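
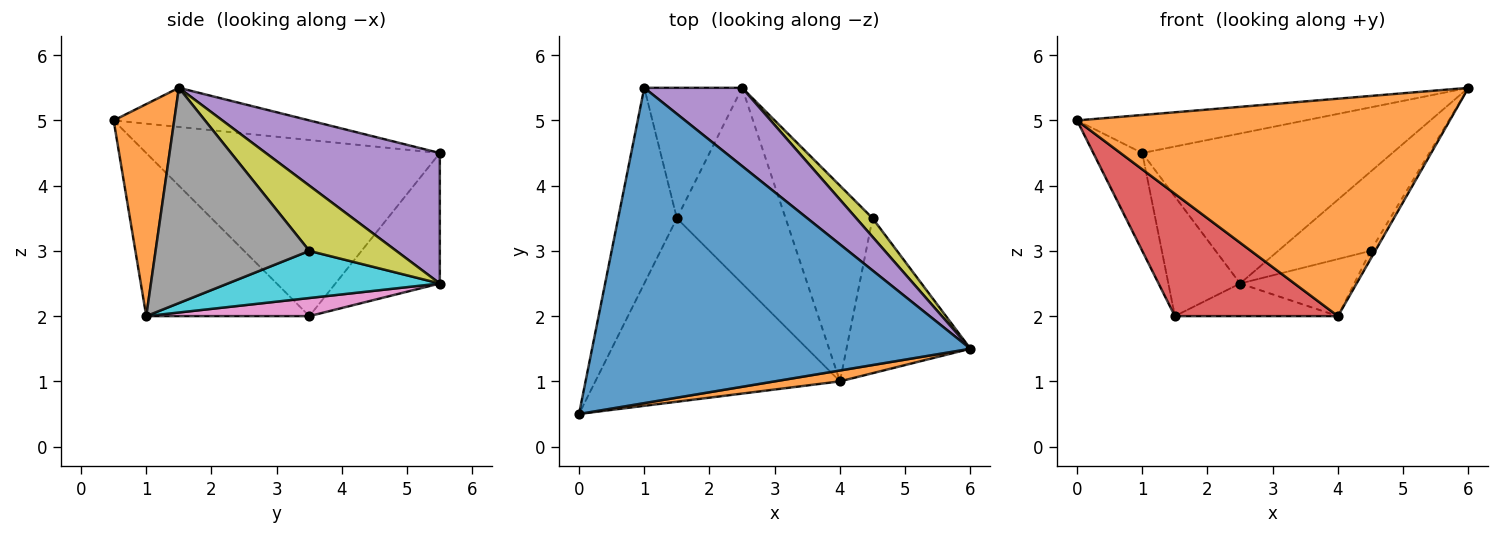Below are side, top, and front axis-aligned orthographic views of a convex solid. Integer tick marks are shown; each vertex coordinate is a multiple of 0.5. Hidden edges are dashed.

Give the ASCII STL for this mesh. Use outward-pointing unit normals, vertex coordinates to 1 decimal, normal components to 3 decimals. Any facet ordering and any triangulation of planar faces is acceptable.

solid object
 facet normal -0.102 0.119 0.988
  outer loop
   vertex 1.0 5.5 4.5
   vertex 0.0 0.5 5.0
   vertex 6.0 1.5 5.5
  endloop
 endfacet
 facet normal 0.160 -0.986 0.049
  outer loop
   vertex 4.0 1.0 2.0
   vertex 6.0 1.5 5.5
   vertex 0.0 0.5 5.0
  endloop
 endfacet
 facet normal -0.937 0.156 -0.312
  outer loop
   vertex 1.5 3.5 2.0
   vertex 0.0 0.5 5.0
   vertex 1.0 5.5 4.5
  endloop
 endfacet
 facet normal -0.485 -0.485 -0.728
  outer loop
   vertex 1.5 3.5 2.0
   vertex 4.0 1.0 2.0
   vertex 0.0 0.5 5.0
  endloop
 endfacet
 facet normal 0.525 0.755 0.394
  outer loop
   vertex 2.5 5.5 2.5
   vertex 1.0 5.5 4.5
   vertex 6.0 1.5 5.5
  endloop
 endfacet
 facet normal -0.701 0.482 -0.526
  outer loop
   vertex 2.5 5.5 2.5
   vertex 1.5 3.5 2.0
   vertex 1.0 5.5 4.5
  endloop
 endfacet
 facet normal 0.162 0.162 -0.973
  outer loop
   vertex 2.5 5.5 2.5
   vertex 4.0 1.0 2.0
   vertex 1.5 3.5 2.0
  endloop
 endfacet
 facet normal 0.866 0.026 -0.499
  outer loop
   vertex 4.5 3.5 3.0
   vertex 6.0 1.5 5.5
   vertex 4.0 1.0 2.0
  endloop
 endfacet
 facet normal 0.676 0.718 0.169
  outer loop
   vertex 4.5 3.5 3.0
   vertex 2.5 5.5 2.5
   vertex 6.0 1.5 5.5
  endloop
 endfacet
 facet normal 0.461 0.248 -0.852
  outer loop
   vertex 4.5 3.5 3.0
   vertex 4.0 1.0 2.0
   vertex 2.5 5.5 2.5
  endloop
 endfacet
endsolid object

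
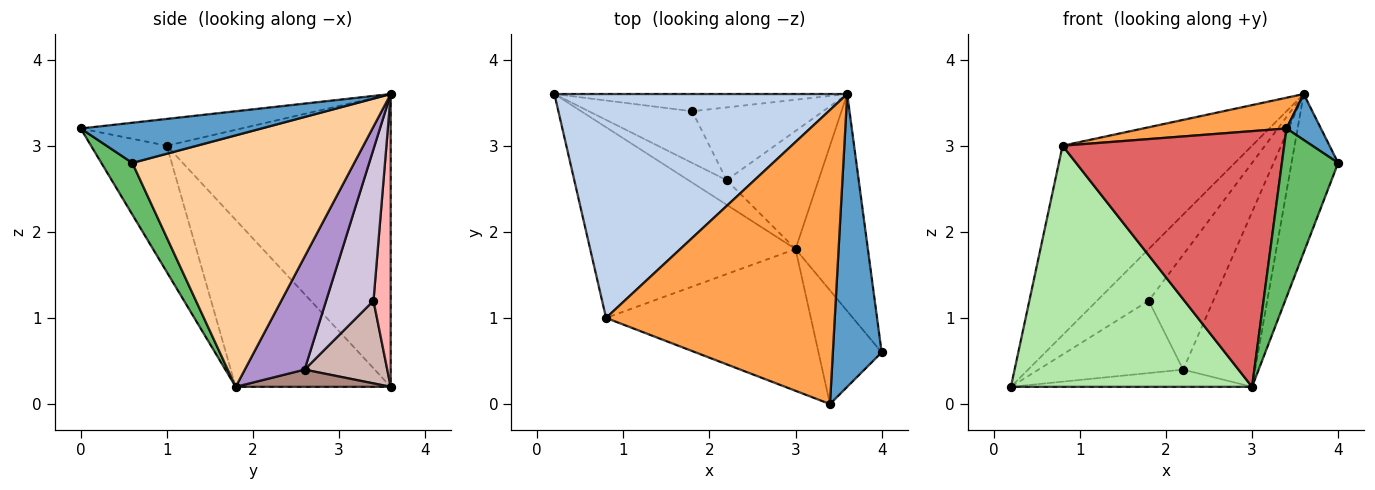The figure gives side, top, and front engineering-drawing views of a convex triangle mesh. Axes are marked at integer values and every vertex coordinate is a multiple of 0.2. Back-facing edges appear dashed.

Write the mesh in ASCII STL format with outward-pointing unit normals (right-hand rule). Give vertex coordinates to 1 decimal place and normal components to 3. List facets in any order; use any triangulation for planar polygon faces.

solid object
 facet normal 0.631 -0.120 0.766
  outer loop
   vertex 3.4 0.0 3.2
   vertex 4.0 0.6 2.8
   vertex 3.6 3.6 3.6
  endloop
 endfacet
 facet normal -0.607 0.513 0.607
  outer loop
   vertex 0.8 1.0 3.0
   vertex 3.6 3.6 3.6
   vertex 0.2 3.6 0.2
  endloop
 endfacet
 facet normal -0.116 -0.103 0.988
  outer loop
   vertex 0.8 1.0 3.0
   vertex 3.4 0.0 3.2
   vertex 3.6 3.6 3.6
  endloop
 endfacet
 facet normal 0.942 0.198 -0.271
  outer loop
   vertex 3.0 1.8 0.2
   vertex 3.6 3.6 3.6
   vertex 4.0 0.6 2.8
  endloop
 endfacet
 facet normal 0.416 -0.754 -0.508
  outer loop
   vertex 3.0 1.8 0.2
   vertex 4.0 0.6 2.8
   vertex 3.4 0.0 3.2
  endloop
 endfacet
 facet normal -0.450 -0.700 -0.554
  outer loop
   vertex 3.0 1.8 0.2
   vertex 0.8 1.0 3.0
   vertex 0.2 3.6 0.2
  endloop
 endfacet
 facet normal -0.287 -0.838 -0.465
  outer loop
   vertex 3.0 1.8 0.2
   vertex 3.4 0.0 3.2
   vertex 0.8 1.0 3.0
  endloop
 endfacet
 facet normal 0.302 0.905 -0.302
  outer loop
   vertex 1.8 3.4 1.2
   vertex 0.2 3.6 0.2
   vertex 3.6 3.6 3.6
  endloop
 endfacet
 facet normal 0.567 0.682 -0.461
  outer loop
   vertex 2.2 2.6 0.4
   vertex 3.6 3.6 3.6
   vertex 3.0 1.8 0.2
  endloop
 endfacet
 facet normal 0.527 0.718 -0.455
  outer loop
   vertex 2.2 2.6 0.4
   vertex 1.8 3.4 1.2
   vertex 3.6 3.6 3.6
  endloop
 endfacet
 facet normal 0.346 0.538 -0.769
  outer loop
   vertex 2.2 2.6 0.4
   vertex 3.0 1.8 0.2
   vertex 0.2 3.6 0.2
  endloop
 endfacet
 facet normal 0.422 0.738 -0.527
  outer loop
   vertex 2.2 2.6 0.4
   vertex 0.2 3.6 0.2
   vertex 1.8 3.4 1.2
  endloop
 endfacet
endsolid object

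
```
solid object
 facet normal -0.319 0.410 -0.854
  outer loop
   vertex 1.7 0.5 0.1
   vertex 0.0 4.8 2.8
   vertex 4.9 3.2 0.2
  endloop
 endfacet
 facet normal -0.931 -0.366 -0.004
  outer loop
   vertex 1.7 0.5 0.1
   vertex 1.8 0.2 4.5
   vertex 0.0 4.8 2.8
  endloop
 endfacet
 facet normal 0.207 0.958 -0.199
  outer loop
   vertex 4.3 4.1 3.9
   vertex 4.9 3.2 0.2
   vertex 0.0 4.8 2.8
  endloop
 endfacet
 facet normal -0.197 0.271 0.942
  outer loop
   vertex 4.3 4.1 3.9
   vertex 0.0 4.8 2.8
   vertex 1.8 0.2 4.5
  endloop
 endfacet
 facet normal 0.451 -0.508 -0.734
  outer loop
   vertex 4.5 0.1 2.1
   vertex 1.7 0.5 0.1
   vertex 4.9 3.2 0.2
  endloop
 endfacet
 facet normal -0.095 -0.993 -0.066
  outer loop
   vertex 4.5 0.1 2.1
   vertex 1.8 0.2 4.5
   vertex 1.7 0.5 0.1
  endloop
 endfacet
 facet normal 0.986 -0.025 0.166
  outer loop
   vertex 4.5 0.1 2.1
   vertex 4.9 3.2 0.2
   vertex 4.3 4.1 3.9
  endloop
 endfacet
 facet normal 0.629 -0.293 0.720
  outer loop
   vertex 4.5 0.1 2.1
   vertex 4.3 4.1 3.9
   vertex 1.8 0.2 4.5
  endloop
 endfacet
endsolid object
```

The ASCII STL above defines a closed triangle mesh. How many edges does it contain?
12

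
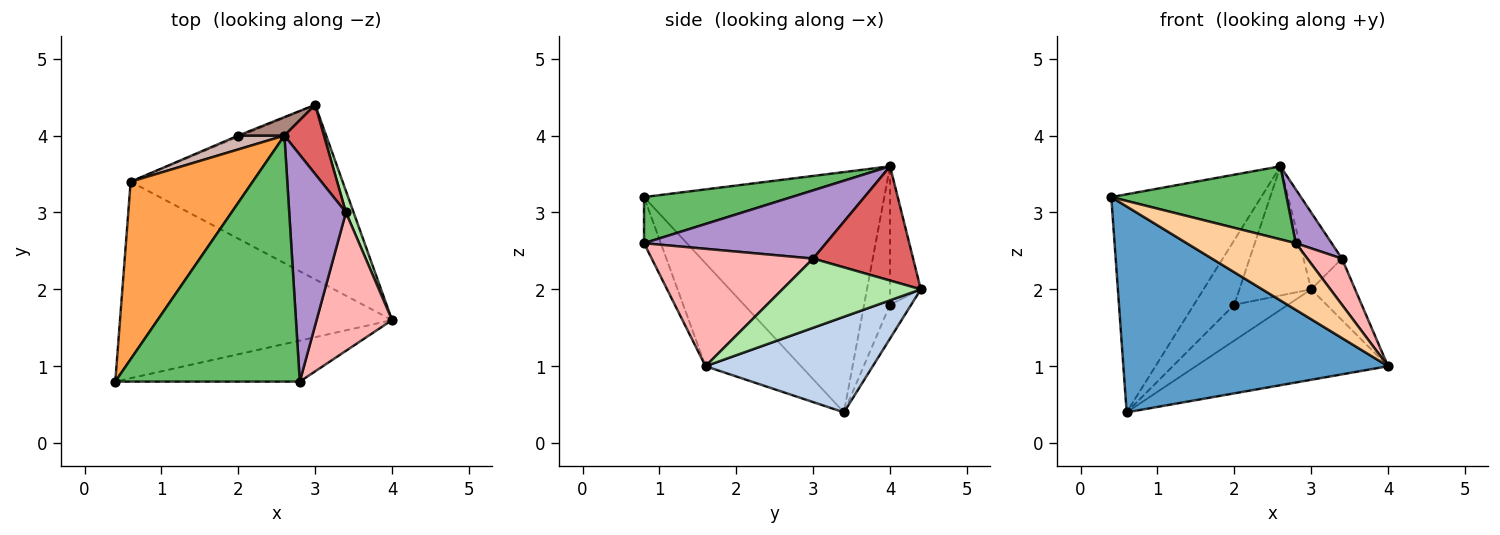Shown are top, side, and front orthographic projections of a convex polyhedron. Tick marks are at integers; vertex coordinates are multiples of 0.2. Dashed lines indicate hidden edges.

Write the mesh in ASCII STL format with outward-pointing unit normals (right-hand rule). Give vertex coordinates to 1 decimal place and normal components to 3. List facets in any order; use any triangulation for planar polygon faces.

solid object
 facet normal -0.253 -0.700 -0.668
  outer loop
   vertex 0.6 3.4 0.4
   vertex 4.0 1.6 1.0
   vertex 0.4 0.8 3.2
  endloop
 endfacet
 facet normal 0.372 0.427 -0.824
  outer loop
   vertex 0.6 3.4 0.4
   vertex 3.0 4.4 2.0
   vertex 4.0 1.6 1.0
  endloop
 endfacet
 facet normal -0.779 0.486 0.396
  outer loop
   vertex 2.6 4.0 3.6
   vertex 0.6 3.4 0.4
   vertex 0.4 0.8 3.2
  endloop
 endfacet
 facet normal -0.130 -0.844 -0.520
  outer loop
   vertex 2.8 0.8 2.6
   vertex 0.4 0.8 3.2
   vertex 4.0 1.6 1.0
  endloop
 endfacet
 facet normal 0.233 -0.277 0.932
  outer loop
   vertex 2.8 0.8 2.6
   vertex 2.6 4.0 3.6
   vertex 0.4 0.8 3.2
  endloop
 endfacet
 facet normal 0.948 0.301 0.105
  outer loop
   vertex 3.4 3.0 2.4
   vertex 4.0 1.6 1.0
   vertex 3.0 4.4 2.0
  endloop
 endfacet
 facet normal 0.888 0.342 0.307
  outer loop
   vertex 3.4 3.0 2.4
   vertex 3.0 4.4 2.0
   vertex 2.6 4.0 3.6
  endloop
 endfacet
 facet normal 0.828 -0.177 0.532
  outer loop
   vertex 3.4 3.0 2.4
   vertex 2.8 0.8 2.6
   vertex 4.0 1.6 1.0
  endloop
 endfacet
 facet normal 0.760 -0.150 0.632
  outer loop
   vertex 3.4 3.0 2.4
   vertex 2.6 4.0 3.6
   vertex 2.8 0.8 2.6
  endloop
 endfacet
 facet normal -0.365 0.930 -0.033
  outer loop
   vertex 2.0 4.0 1.8
   vertex 3.0 4.4 2.0
   vertex 0.6 3.4 0.4
  endloop
 endfacet
 facet normal -0.391 0.911 0.130
  outer loop
   vertex 2.0 4.0 1.8
   vertex 2.6 4.0 3.6
   vertex 3.0 4.4 2.0
  endloop
 endfacet
 facet normal -0.532 0.828 0.177
  outer loop
   vertex 2.0 4.0 1.8
   vertex 0.6 3.4 0.4
   vertex 2.6 4.0 3.6
  endloop
 endfacet
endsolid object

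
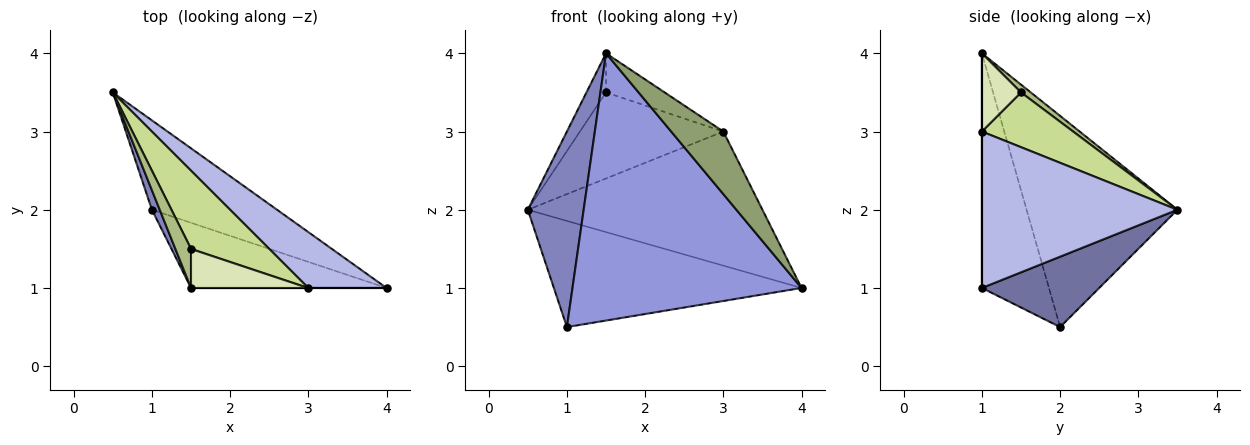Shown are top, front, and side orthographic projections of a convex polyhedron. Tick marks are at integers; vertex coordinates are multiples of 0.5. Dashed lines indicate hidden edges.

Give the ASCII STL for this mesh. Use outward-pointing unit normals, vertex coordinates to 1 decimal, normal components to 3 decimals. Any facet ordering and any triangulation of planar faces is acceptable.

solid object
 facet normal 0.341 0.719 -0.606
  outer loop
   vertex 1.0 2.0 0.5
   vertex 0.5 3.5 2.0
   vertex 4.0 1.0 1.0
  endloop
 endfacet
 facet normal -0.937 -0.347 0.035
  outer loop
   vertex 1.0 2.0 0.5
   vertex 1.5 1.0 4.0
   vertex 0.5 3.5 2.0
  endloop
 endfacet
 facet normal -0.274 -0.934 -0.228
  outer loop
   vertex 1.0 2.0 0.5
   vertex 4.0 1.0 1.0
   vertex 1.5 1.0 4.0
  endloop
 endfacet
 facet normal 0.610 0.732 0.305
  outer loop
   vertex 3.0 1.0 3.0
   vertex 4.0 1.0 1.0
   vertex 0.5 3.5 2.0
  endloop
 endfacet
 facet normal 0.000 -1.000 0.000
  outer loop
   vertex 3.0 1.0 3.0
   vertex 1.5 1.0 4.0
   vertex 4.0 1.0 1.0
  endloop
 endfacet
 facet normal 0.333 0.667 0.667
  outer loop
   vertex 1.5 1.5 3.5
   vertex 0.5 3.5 2.0
   vertex 1.5 1.0 4.0
  endloop
 endfacet
 facet normal 0.426 0.669 0.609
  outer loop
   vertex 1.5 1.5 3.5
   vertex 3.0 1.0 3.0
   vertex 0.5 3.5 2.0
  endloop
 endfacet
 facet normal 0.426 0.640 0.640
  outer loop
   vertex 1.5 1.5 3.5
   vertex 1.5 1.0 4.0
   vertex 3.0 1.0 3.0
  endloop
 endfacet
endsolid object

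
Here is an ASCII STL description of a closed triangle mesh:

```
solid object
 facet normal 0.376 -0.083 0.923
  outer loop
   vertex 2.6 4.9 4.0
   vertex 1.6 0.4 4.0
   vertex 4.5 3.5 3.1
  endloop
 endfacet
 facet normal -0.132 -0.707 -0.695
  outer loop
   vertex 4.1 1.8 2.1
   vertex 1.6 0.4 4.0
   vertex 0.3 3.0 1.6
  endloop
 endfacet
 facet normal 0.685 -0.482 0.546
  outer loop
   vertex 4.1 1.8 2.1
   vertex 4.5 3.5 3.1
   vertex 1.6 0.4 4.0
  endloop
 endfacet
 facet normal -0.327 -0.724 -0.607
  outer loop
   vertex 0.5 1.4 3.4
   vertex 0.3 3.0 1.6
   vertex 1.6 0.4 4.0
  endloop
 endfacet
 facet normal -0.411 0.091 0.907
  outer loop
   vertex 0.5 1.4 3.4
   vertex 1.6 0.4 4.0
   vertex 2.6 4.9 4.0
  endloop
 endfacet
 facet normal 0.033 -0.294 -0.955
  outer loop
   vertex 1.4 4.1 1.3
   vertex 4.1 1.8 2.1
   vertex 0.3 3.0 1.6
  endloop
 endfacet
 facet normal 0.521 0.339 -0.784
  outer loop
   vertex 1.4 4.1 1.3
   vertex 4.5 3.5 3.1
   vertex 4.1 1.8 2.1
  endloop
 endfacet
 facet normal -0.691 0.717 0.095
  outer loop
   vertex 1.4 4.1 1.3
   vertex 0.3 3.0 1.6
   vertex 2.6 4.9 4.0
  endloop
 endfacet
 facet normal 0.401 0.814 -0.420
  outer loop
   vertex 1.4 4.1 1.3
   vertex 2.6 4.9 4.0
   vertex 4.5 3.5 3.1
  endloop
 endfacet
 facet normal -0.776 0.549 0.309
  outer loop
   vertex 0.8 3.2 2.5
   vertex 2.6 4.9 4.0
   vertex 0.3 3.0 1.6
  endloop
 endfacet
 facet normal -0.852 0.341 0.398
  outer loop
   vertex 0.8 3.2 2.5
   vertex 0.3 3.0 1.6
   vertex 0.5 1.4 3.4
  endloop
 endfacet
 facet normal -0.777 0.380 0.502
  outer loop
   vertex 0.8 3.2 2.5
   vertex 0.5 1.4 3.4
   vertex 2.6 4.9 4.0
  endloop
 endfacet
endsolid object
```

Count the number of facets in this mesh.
12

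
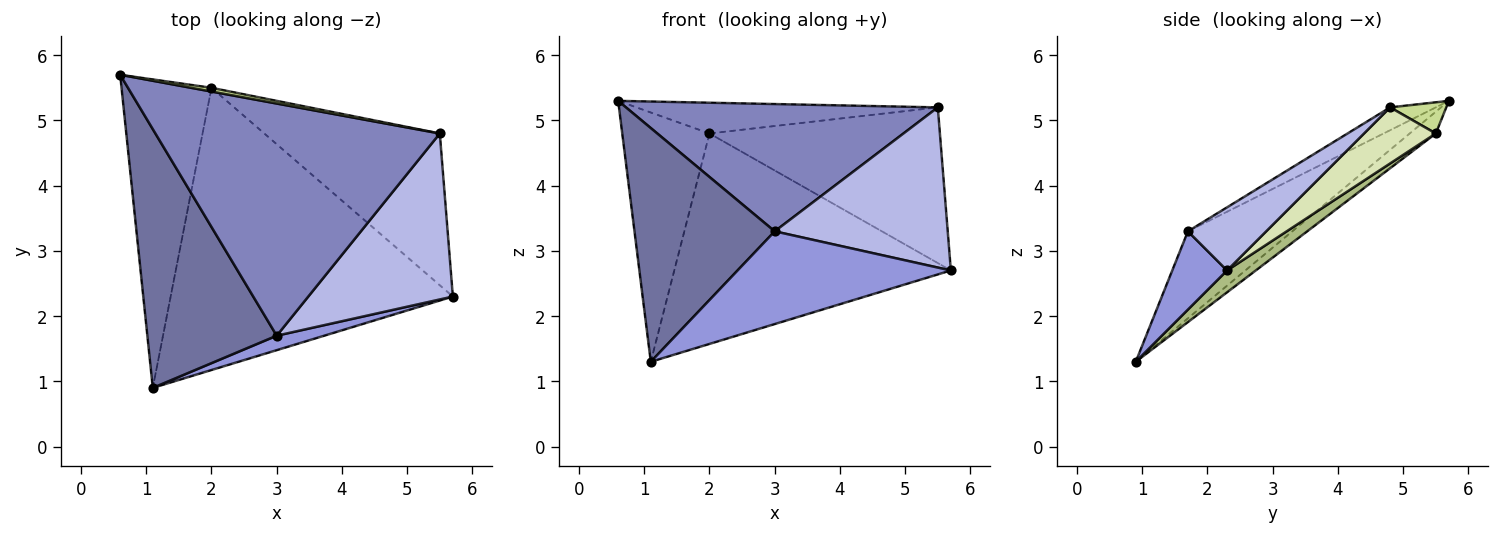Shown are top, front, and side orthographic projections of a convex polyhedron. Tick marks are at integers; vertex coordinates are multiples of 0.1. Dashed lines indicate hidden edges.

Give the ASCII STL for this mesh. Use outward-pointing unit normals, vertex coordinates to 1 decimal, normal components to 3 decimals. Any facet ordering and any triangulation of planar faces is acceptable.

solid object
 facet normal -0.446 -0.600 0.664
  outer loop
   vertex 3.0 1.7 3.3
   vertex 0.6 5.7 5.3
   vertex 1.1 0.9 1.3
  endloop
 endfacet
 facet normal -0.070 -0.479 0.875
  outer loop
   vertex 3.0 1.7 3.3
   vertex 5.5 4.8 5.2
   vertex 0.6 5.7 5.3
  endloop
 endfacet
 facet normal 0.246 -0.958 0.149
  outer loop
   vertex 3.0 1.7 3.3
   vertex 1.1 0.9 1.3
   vertex 5.7 2.3 2.7
  endloop
 endfacet
 facet normal 0.300 -0.662 0.686
  outer loop
   vertex 3.0 1.7 3.3
   vertex 5.7 2.3 2.7
   vertex 5.5 4.8 5.2
  endloop
 endfacet
 facet normal -0.185 0.618 -0.764
  outer loop
   vertex 2.0 5.5 4.8
   vertex 1.1 0.9 1.3
   vertex 0.6 5.7 5.3
  endloop
 endfacet
 facet normal 0.062 0.597 -0.800
  outer loop
   vertex 2.0 5.5 4.8
   vertex 5.7 2.3 2.7
   vertex 1.1 0.9 1.3
  endloop
 endfacet
 facet normal 0.182 0.976 0.118
  outer loop
   vertex 2.0 5.5 4.8
   vertex 0.6 5.7 5.3
   vertex 5.5 4.8 5.2
  endloop
 endfacet
 facet normal 0.218 0.699 -0.681
  outer loop
   vertex 2.0 5.5 4.8
   vertex 5.5 4.8 5.2
   vertex 5.7 2.3 2.7
  endloop
 endfacet
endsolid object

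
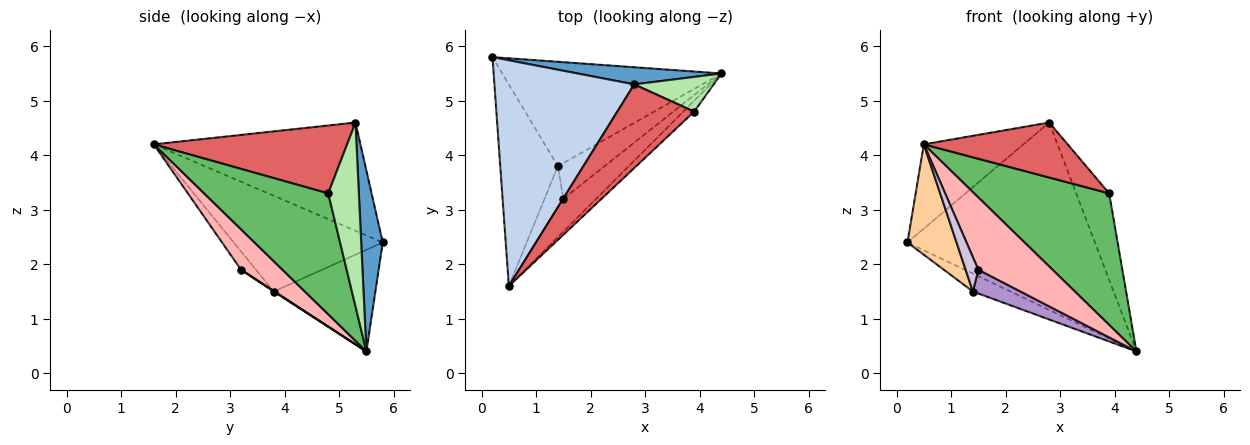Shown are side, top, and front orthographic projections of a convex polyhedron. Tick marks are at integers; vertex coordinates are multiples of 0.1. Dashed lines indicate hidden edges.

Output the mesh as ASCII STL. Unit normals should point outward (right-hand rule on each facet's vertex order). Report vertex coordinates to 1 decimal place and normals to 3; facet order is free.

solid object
 facet normal 0.114 0.989 0.090
  outer loop
   vertex 2.8 5.3 4.6
   vertex 4.4 5.5 0.4
   vertex 0.2 5.8 2.4
  endloop
 endfacet
 facet normal -0.587 0.283 0.758
  outer loop
   vertex 2.8 5.3 4.6
   vertex 0.2 5.8 2.4
   vertex 0.5 1.6 4.2
  endloop
 endfacet
 facet normal -0.416 0.154 -0.896
  outer loop
   vertex 1.4 3.8 1.5
   vertex 0.2 5.8 2.4
   vertex 4.4 5.5 0.4
  endloop
 endfacet
 facet normal -0.825 -0.272 -0.496
  outer loop
   vertex 1.4 3.8 1.5
   vertex 0.5 1.6 4.2
   vertex 0.2 5.8 2.4
  endloop
 endfacet
 facet normal 0.675 -0.735 -0.061
  outer loop
   vertex 3.9 4.8 3.3
   vertex 0.5 1.6 4.2
   vertex 4.4 5.5 0.4
  endloop
 endfacet
 facet normal 0.653 0.703 0.282
  outer loop
   vertex 3.9 4.8 3.3
   vertex 4.4 5.5 0.4
   vertex 2.8 5.3 4.6
  endloop
 endfacet
 facet normal 0.594 -0.442 0.672
  outer loop
   vertex 3.9 4.8 3.3
   vertex 2.8 5.3 4.6
   vertex 0.5 1.6 4.2
  endloop
 endfacet
 facet normal 0.454 -0.812 -0.367
  outer loop
   vertex 1.5 3.2 1.9
   vertex 4.4 5.5 0.4
   vertex 0.5 1.6 4.2
  endloop
 endfacet
 facet normal 0.008 -0.554 -0.833
  outer loop
   vertex 1.5 3.2 1.9
   vertex 1.4 3.8 1.5
   vertex 4.4 5.5 0.4
  endloop
 endfacet
 facet normal -0.600 -0.511 -0.616
  outer loop
   vertex 1.5 3.2 1.9
   vertex 0.5 1.6 4.2
   vertex 1.4 3.8 1.5
  endloop
 endfacet
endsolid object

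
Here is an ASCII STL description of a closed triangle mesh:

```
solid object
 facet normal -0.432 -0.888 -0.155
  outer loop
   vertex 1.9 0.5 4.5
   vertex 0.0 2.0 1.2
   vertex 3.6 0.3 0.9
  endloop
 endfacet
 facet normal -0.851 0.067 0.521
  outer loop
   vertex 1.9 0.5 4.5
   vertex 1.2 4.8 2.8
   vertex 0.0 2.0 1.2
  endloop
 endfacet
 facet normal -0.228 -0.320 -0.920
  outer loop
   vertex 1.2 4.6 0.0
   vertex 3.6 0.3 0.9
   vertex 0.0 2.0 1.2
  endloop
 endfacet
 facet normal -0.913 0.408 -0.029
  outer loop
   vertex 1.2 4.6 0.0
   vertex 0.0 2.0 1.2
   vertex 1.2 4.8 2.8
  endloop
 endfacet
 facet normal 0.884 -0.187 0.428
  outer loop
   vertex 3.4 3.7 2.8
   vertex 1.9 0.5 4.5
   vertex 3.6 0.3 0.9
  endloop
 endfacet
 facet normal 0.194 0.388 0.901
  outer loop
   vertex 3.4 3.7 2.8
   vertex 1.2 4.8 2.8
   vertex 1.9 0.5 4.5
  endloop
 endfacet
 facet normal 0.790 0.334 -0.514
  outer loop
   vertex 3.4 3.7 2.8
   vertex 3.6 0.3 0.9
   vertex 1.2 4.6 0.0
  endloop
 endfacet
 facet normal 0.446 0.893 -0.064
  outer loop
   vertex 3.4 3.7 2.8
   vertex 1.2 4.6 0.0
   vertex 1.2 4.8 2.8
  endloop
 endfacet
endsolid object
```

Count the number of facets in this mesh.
8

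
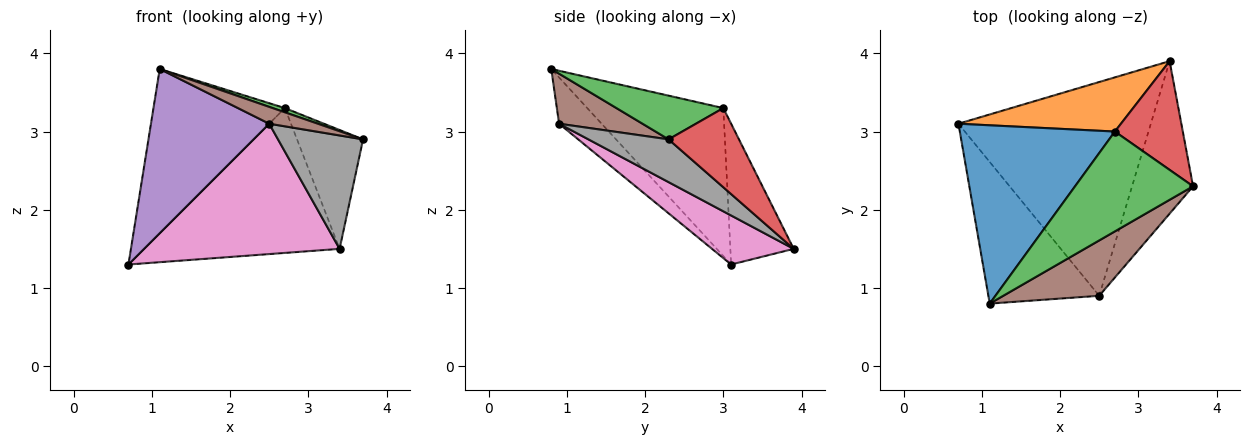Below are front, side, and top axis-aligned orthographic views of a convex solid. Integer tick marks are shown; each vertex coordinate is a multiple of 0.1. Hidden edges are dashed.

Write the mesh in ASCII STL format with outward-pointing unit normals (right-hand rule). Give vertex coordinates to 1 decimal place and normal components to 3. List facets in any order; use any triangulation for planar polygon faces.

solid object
 facet normal -0.574 0.555 0.602
  outer loop
   vertex 2.7 3.0 3.3
   vertex 0.7 3.1 1.3
   vertex 1.1 0.8 3.8
  endloop
 endfacet
 facet normal -0.290 0.896 0.335
  outer loop
   vertex 2.7 3.0 3.3
   vertex 3.4 3.9 1.5
   vertex 0.7 3.1 1.3
  endloop
 endfacet
 facet normal 0.347 -0.040 0.937
  outer loop
   vertex 2.7 3.0 3.3
   vertex 1.1 0.8 3.8
   vertex 3.7 2.3 2.9
  endloop
 endfacet
 facet normal 0.618 0.580 0.530
  outer loop
   vertex 2.7 3.0 3.3
   vertex 3.7 2.3 2.9
   vertex 3.4 3.9 1.5
  endloop
 endfacet
 facet normal -0.263 -0.731 -0.630
  outer loop
   vertex 2.5 0.9 3.1
   vertex 1.1 0.8 3.8
   vertex 0.7 3.1 1.3
  endloop
 endfacet
 facet normal 0.447 -0.261 0.856
  outer loop
   vertex 2.5 0.9 3.1
   vertex 3.7 2.3 2.9
   vertex 1.1 0.8 3.8
  endloop
 endfacet
 facet normal 0.213 -0.509 -0.834
  outer loop
   vertex 2.5 0.9 3.1
   vertex 0.7 3.1 1.3
   vertex 3.4 3.9 1.5
  endloop
 endfacet
 facet normal 0.490 -0.520 -0.699
  outer loop
   vertex 2.5 0.9 3.1
   vertex 3.4 3.9 1.5
   vertex 3.7 2.3 2.9
  endloop
 endfacet
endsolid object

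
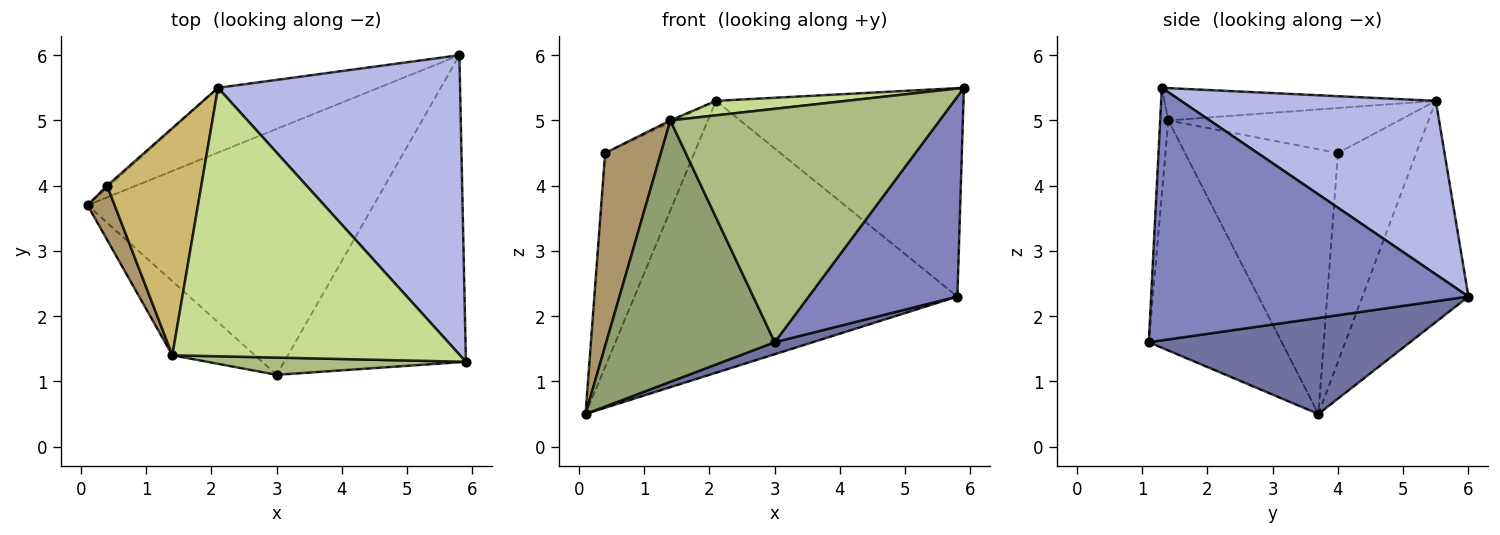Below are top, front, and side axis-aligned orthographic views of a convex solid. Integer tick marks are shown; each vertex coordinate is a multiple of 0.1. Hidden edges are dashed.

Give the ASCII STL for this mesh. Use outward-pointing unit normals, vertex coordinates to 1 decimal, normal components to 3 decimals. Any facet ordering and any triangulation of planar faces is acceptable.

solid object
 facet normal 0.318 -0.046 -0.947
  outer loop
   vertex 3.0 1.1 1.6
   vertex 0.1 3.7 0.5
   vertex 5.8 6.0 2.3
  endloop
 endfacet
 facet normal 0.759 -0.356 -0.546
  outer loop
   vertex 3.0 1.1 1.6
   vertex 5.8 6.0 2.3
   vertex 5.9 1.3 5.5
  endloop
 endfacet
 facet normal -0.304 0.927 -0.221
  outer loop
   vertex 2.1 5.5 5.3
   vertex 5.8 6.0 2.3
   vertex 0.1 3.7 0.5
  endloop
 endfacet
 facet normal 0.507 0.492 0.707
  outer loop
   vertex 2.1 5.5 5.3
   vertex 5.9 1.3 5.5
   vertex 5.8 6.0 2.3
  endloop
 endfacet
 facet normal -0.605 -0.766 -0.217
  outer loop
   vertex 1.4 1.4 5.0
   vertex 0.1 3.7 0.5
   vertex 3.0 1.1 1.6
  endloop
 endfacet
 facet normal -0.030 -0.997 0.074
  outer loop
   vertex 1.4 1.4 5.0
   vertex 3.0 1.1 1.6
   vertex 5.9 1.3 5.5
  endloop
 endfacet
 facet normal -0.111 -0.054 0.992
  outer loop
   vertex 1.4 1.4 5.0
   vertex 5.9 1.3 5.5
   vertex 2.1 5.5 5.3
  endloop
 endfacet
 facet normal -0.660 0.751 -0.007
  outer loop
   vertex 0.4 4.0 4.5
   vertex 2.1 5.5 5.3
   vertex 0.1 3.7 0.5
  endloop
 endfacet
 facet normal -0.935 -0.341 0.096
  outer loop
   vertex 0.4 4.0 4.5
   vertex 0.1 3.7 0.5
   vertex 1.4 1.4 5.0
  endloop
 endfacet
 facet normal -0.431 0.008 0.902
  outer loop
   vertex 0.4 4.0 4.5
   vertex 1.4 1.4 5.0
   vertex 2.1 5.5 5.3
  endloop
 endfacet
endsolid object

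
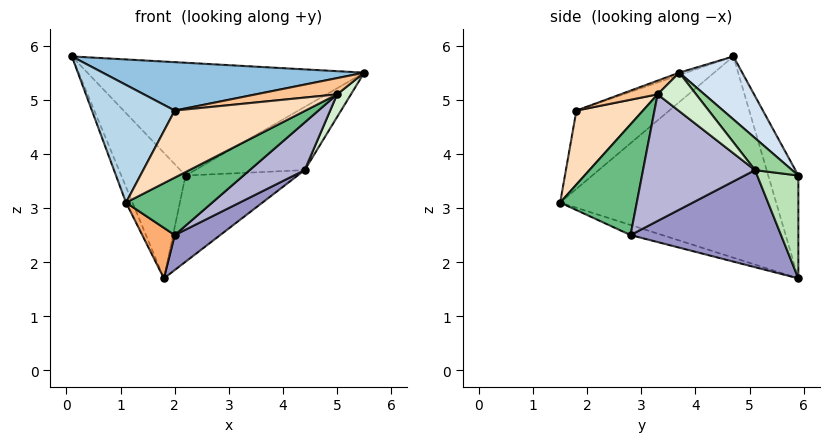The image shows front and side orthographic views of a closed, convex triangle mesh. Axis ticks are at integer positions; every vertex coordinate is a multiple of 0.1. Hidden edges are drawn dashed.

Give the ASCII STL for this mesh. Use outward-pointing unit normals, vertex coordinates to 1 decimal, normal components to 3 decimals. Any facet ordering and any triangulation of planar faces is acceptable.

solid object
 facet normal -0.926 0.028 -0.376
  outer loop
   vertex 1.8 5.9 1.7
   vertex 1.1 1.5 3.1
   vertex 0.1 4.7 5.8
  endloop
 endfacet
 facet normal -0.009 -0.331 0.944
  outer loop
   vertex 2.0 1.8 4.8
   vertex 5.5 3.7 5.5
   vertex 0.1 4.7 5.8
  endloop
 endfacet
 facet normal -0.664 -0.592 0.456
  outer loop
   vertex 2.0 1.8 4.8
   vertex 0.1 4.7 5.8
   vertex 1.1 1.5 3.1
  endloop
 endfacet
 facet normal 0.178 0.782 0.597
  outer loop
   vertex 2.2 5.9 3.6
   vertex 0.1 4.7 5.8
   vertex 5.5 3.7 5.5
  endloop
 endfacet
 facet normal -0.422 0.902 0.089
  outer loop
   vertex 2.2 5.9 3.6
   vertex 1.8 5.9 1.7
   vertex 0.1 4.7 5.8
  endloop
 endfacet
 facet normal -0.251 -0.257 -0.933
  outer loop
   vertex 2.0 2.8 2.5
   vertex 1.1 1.5 3.1
   vertex 1.8 5.9 1.7
  endloop
 endfacet
 facet normal 0.387 -0.847 0.363
  outer loop
   vertex 5.0 3.3 5.1
   vertex 5.5 3.7 5.5
   vertex 2.0 1.8 4.8
  endloop
 endfacet
 facet normal 0.452 -0.888 -0.083
  outer loop
   vertex 5.0 3.3 5.1
   vertex 2.0 1.8 4.8
   vertex 1.1 1.5 3.1
  endloop
 endfacet
 facet normal 0.564 -0.634 -0.529
  outer loop
   vertex 5.0 3.3 5.1
   vertex 1.1 1.5 3.1
   vertex 2.0 2.8 2.5
  endloop
 endfacet
 facet normal 0.281 0.833 0.476
  outer loop
   vertex 4.4 5.1 3.7
   vertex 2.2 5.9 3.6
   vertex 5.5 3.7 5.5
  endloop
 endfacet
 facet normal 0.344 0.936 -0.072
  outer loop
   vertex 4.4 5.1 3.7
   vertex 1.8 5.9 1.7
   vertex 2.2 5.9 3.6
  endloop
 endfacet
 facet normal 0.721 -0.259 -0.642
  outer loop
   vertex 4.4 5.1 3.7
   vertex 5.5 3.7 5.5
   vertex 5.0 3.3 5.1
  endloop
 endfacet
 facet normal 0.567 -0.171 -0.806
  outer loop
   vertex 4.4 5.1 3.7
   vertex 2.0 2.8 2.5
   vertex 1.8 5.9 1.7
  endloop
 endfacet
 facet normal 0.650 -0.319 -0.689
  outer loop
   vertex 4.4 5.1 3.7
   vertex 5.0 3.3 5.1
   vertex 2.0 2.8 2.5
  endloop
 endfacet
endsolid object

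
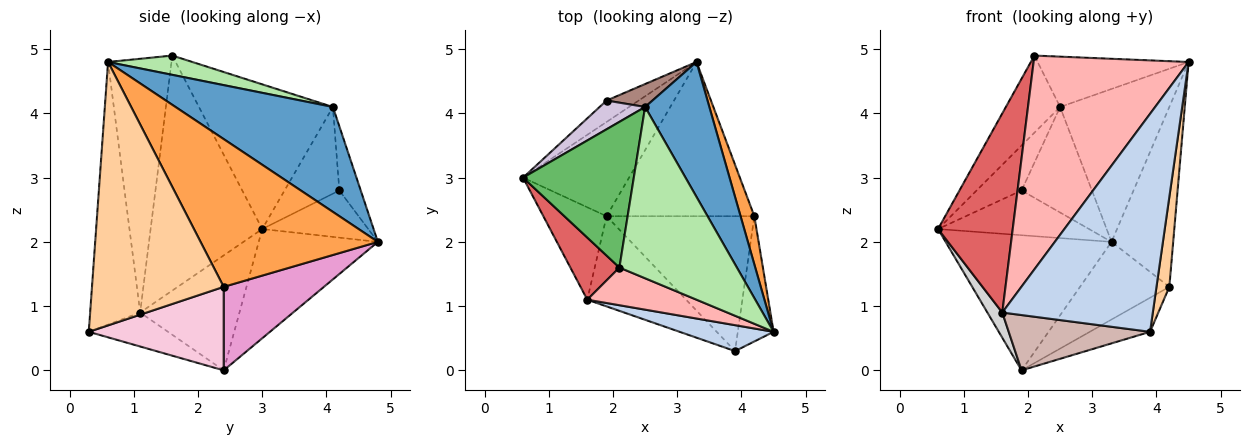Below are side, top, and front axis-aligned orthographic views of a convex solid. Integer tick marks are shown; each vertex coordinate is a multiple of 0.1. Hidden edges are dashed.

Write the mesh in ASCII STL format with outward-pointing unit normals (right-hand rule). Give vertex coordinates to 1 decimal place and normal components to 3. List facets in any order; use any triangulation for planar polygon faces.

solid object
 facet normal 0.734 0.509 0.449
  outer loop
   vertex 2.5 4.1 4.1
   vertex 4.5 0.6 4.8
   vertex 3.3 4.8 2.0
  endloop
 endfacet
 facet normal -0.313 -0.943 0.112
  outer loop
   vertex 1.6 1.1 0.9
   vertex 3.9 0.3 0.6
   vertex 4.5 0.6 4.8
  endloop
 endfacet
 facet normal 0.941 0.327 0.088
  outer loop
   vertex 4.2 2.4 1.3
   vertex 3.3 4.8 2.0
   vertex 4.5 0.6 4.8
  endloop
 endfacet
 facet normal 0.986 -0.096 -0.134
  outer loop
   vertex 4.2 2.4 1.3
   vertex 4.5 0.6 4.8
   vertex 3.9 0.3 0.6
  endloop
 endfacet
 facet normal -0.756 0.306 0.579
  outer loop
   vertex 2.1 1.6 4.9
   vertex 2.5 4.1 4.1
   vertex 0.6 3.0 2.2
  endloop
 endfacet
 facet normal 0.155 0.278 0.948
  outer loop
   vertex 2.1 1.6 4.9
   vertex 4.5 0.6 4.8
   vertex 2.5 4.1 4.1
  endloop
 endfacet
 facet normal -0.819 -0.548 0.171
  outer loop
   vertex 2.1 1.6 4.9
   vertex 0.6 3.0 2.2
   vertex 1.6 1.1 0.9
  endloop
 endfacet
 facet normal -0.374 -0.913 0.161
  outer loop
   vertex 2.1 1.6 4.9
   vertex 1.6 1.1 0.9
   vertex 4.5 0.6 4.8
  endloop
 endfacet
 facet normal -0.535 0.762 -0.365
  outer loop
   vertex 1.9 4.2 2.8
   vertex 3.3 4.8 2.0
   vertex 0.6 3.0 2.2
  endloop
 endfacet
 facet normal -0.716 0.588 0.376
  outer loop
   vertex 1.9 4.2 2.8
   vertex 0.6 3.0 2.2
   vertex 2.5 4.1 4.1
  endloop
 endfacet
 facet normal -0.285 0.937 0.204
  outer loop
   vertex 1.9 4.2 2.8
   vertex 2.5 4.1 4.1
   vertex 3.3 4.8 2.0
  endloop
 endfacet
 facet normal -0.281 -0.502 -0.818
  outer loop
   vertex 1.9 2.4 0.0
   vertex 3.9 0.3 0.6
   vertex 1.6 1.1 0.9
  endloop
 endfacet
 facet normal 0.451 0.402 -0.797
  outer loop
   vertex 1.9 2.4 0.0
   vertex 3.3 4.8 2.0
   vertex 4.2 2.4 1.3
  endloop
 endfacet
 facet normal 0.481 0.215 -0.850
  outer loop
   vertex 1.9 2.4 0.0
   vertex 4.2 2.4 1.3
   vertex 3.9 0.3 0.6
  endloop
 endfacet
 facet normal -0.508 0.707 -0.493
  outer loop
   vertex 1.9 2.4 0.0
   vertex 0.6 3.0 2.2
   vertex 3.3 4.8 2.0
  endloop
 endfacet
 facet normal -0.869 -0.130 -0.478
  outer loop
   vertex 1.9 2.4 0.0
   vertex 1.6 1.1 0.9
   vertex 0.6 3.0 2.2
  endloop
 endfacet
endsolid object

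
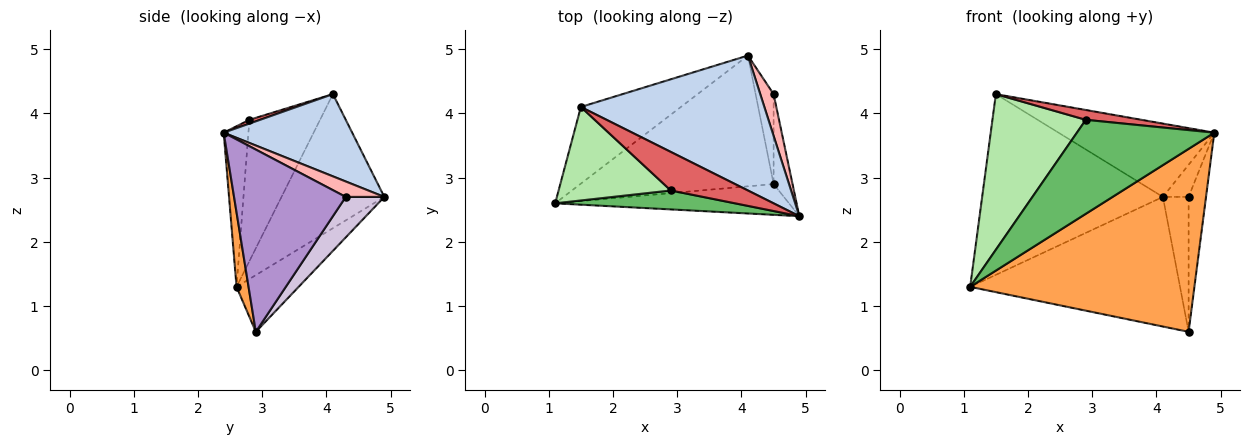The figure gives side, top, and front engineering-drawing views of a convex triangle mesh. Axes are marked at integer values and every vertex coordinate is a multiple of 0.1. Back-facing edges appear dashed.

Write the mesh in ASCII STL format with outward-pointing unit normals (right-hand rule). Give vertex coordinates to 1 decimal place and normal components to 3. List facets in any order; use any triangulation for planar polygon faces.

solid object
 facet normal -0.464 0.816 -0.346
  outer loop
   vertex 1.5 4.1 4.3
   vertex 4.1 4.9 2.7
   vertex 1.1 2.6 1.3
  endloop
 endfacet
 facet normal 0.366 0.444 0.818
  outer loop
   vertex 1.5 4.1 4.3
   vertex 4.9 2.4 3.7
   vertex 4.1 4.9 2.7
  endloop
 endfacet
 facet normal 0.053 -0.985 -0.166
  outer loop
   vertex 4.5 2.9 0.6
   vertex 4.9 2.4 3.7
   vertex 1.1 2.6 1.3
  endloop
 endfacet
 facet normal -0.204 0.689 -0.695
  outer loop
   vertex 4.5 2.9 0.6
   vertex 1.1 2.6 1.3
   vertex 4.1 4.9 2.7
  endloop
 endfacet
 facet normal -0.174 -0.965 0.194
  outer loop
   vertex 2.9 2.8 3.9
   vertex 1.1 2.6 1.3
   vertex 4.9 2.4 3.7
  endloop
 endfacet
 facet normal -0.544 -0.719 0.432
  outer loop
   vertex 2.9 2.8 3.9
   vertex 1.5 4.1 4.3
   vertex 1.1 2.6 1.3
  endloop
 endfacet
 facet normal 0.047 -0.247 0.968
  outer loop
   vertex 2.9 2.8 3.9
   vertex 4.9 2.4 3.7
   vertex 1.5 4.1 4.3
  endloop
 endfacet
 facet normal 0.675 0.450 0.585
  outer loop
   vertex 4.5 4.3 2.7
   vertex 4.1 4.9 2.7
   vertex 4.9 2.4 3.7
  endloop
 endfacet
 facet normal 0.983 0.153 -0.102
  outer loop
   vertex 4.5 4.3 2.7
   vertex 4.9 2.4 3.7
   vertex 4.5 2.9 0.6
  endloop
 endfacet
 facet normal 0.780 0.520 -0.347
  outer loop
   vertex 4.5 4.3 2.7
   vertex 4.5 2.9 0.6
   vertex 4.1 4.9 2.7
  endloop
 endfacet
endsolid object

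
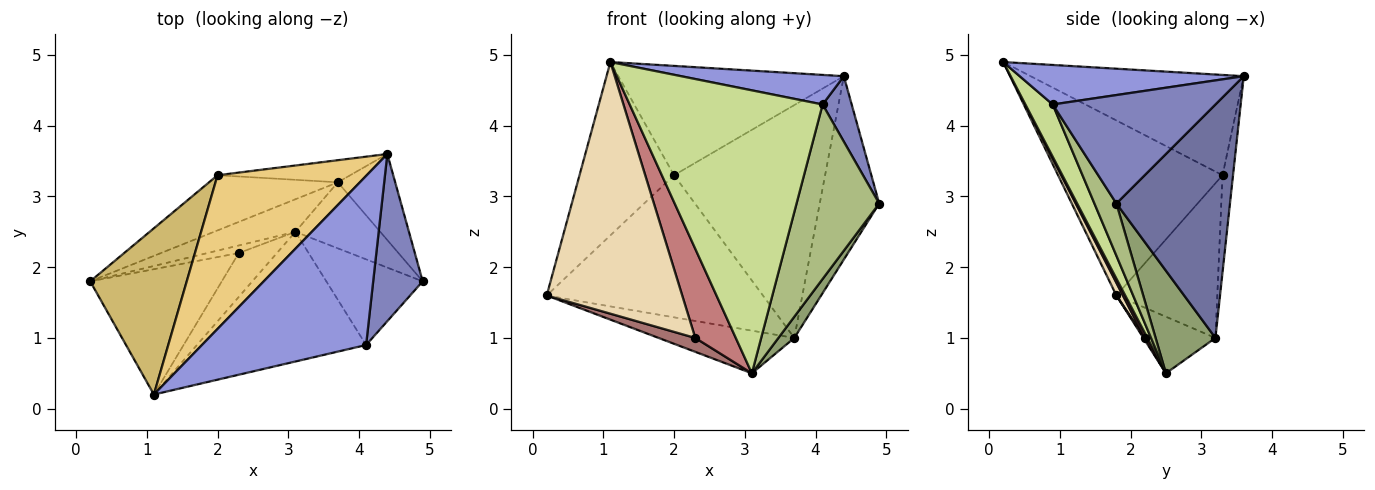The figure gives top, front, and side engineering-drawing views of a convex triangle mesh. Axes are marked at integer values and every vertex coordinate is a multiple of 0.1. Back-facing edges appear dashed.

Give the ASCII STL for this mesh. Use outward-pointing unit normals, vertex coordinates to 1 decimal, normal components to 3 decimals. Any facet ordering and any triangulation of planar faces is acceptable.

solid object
 facet normal 0.866 0.453 -0.213
  outer loop
   vertex 3.7 3.2 1.0
   vertex 4.4 3.6 4.7
   vertex 4.9 1.8 2.9
  endloop
 endfacet
 facet normal 0.898 -0.160 0.410
  outer loop
   vertex 4.1 0.9 4.3
   vertex 4.9 1.8 2.9
   vertex 4.4 3.6 4.7
  endloop
 endfacet
 facet normal 0.231 -0.168 0.958
  outer loop
   vertex 4.1 0.9 4.3
   vertex 4.4 3.6 4.7
   vertex 1.1 0.2 4.9
  endloop
 endfacet
 facet normal -0.389 0.732 -0.559
  outer loop
   vertex 3.1 2.5 0.5
   vertex 0.2 1.8 1.6
   vertex 3.7 3.2 1.0
  endloop
 endfacet
 facet normal 0.755 -0.201 -0.625
  outer loop
   vertex 3.1 2.5 0.5
   vertex 3.7 3.2 1.0
   vertex 4.9 1.8 2.9
  endloop
 endfacet
 facet normal 0.232 -0.873 -0.429
  outer loop
   vertex 3.1 2.5 0.5
   vertex 4.9 1.8 2.9
   vertex 4.1 0.9 4.3
  endloop
 endfacet
 facet normal 0.128 -0.902 -0.413
  outer loop
   vertex 3.1 2.5 0.5
   vertex 4.1 0.9 4.3
   vertex 1.1 0.2 4.9
  endloop
 endfacet
 facet normal -0.399 0.855 -0.332
  outer loop
   vertex 2.0 3.3 3.3
   vertex 3.7 3.2 1.0
   vertex 0.2 1.8 1.6
  endloop
 endfacet
 facet normal -0.069 0.993 -0.094
  outer loop
   vertex 2.0 3.3 3.3
   vertex 4.4 3.6 4.7
   vertex 3.7 3.2 1.0
  endloop
 endfacet
 facet normal -0.782 0.450 0.431
  outer loop
   vertex 2.0 3.3 3.3
   vertex 0.2 1.8 1.6
   vertex 1.1 0.2 4.9
  endloop
 endfacet
 facet normal -0.480 0.508 0.715
  outer loop
   vertex 2.0 3.3 3.3
   vertex 1.1 0.2 4.9
   vertex 4.4 3.6 4.7
  endloop
 endfacet
 facet normal 0.043 -0.894 -0.445
  outer loop
   vertex 2.3 2.2 1.0
   vertex 1.1 0.2 4.9
   vertex 0.2 1.8 1.6
  endloop
 endfacet
 facet normal 0.031 -0.878 -0.478
  outer loop
   vertex 2.3 2.2 1.0
   vertex 0.2 1.8 1.6
   vertex 3.1 2.5 0.5
  endloop
 endfacet
 facet normal 0.060 -0.896 -0.441
  outer loop
   vertex 2.3 2.2 1.0
   vertex 3.1 2.5 0.5
   vertex 1.1 0.2 4.9
  endloop
 endfacet
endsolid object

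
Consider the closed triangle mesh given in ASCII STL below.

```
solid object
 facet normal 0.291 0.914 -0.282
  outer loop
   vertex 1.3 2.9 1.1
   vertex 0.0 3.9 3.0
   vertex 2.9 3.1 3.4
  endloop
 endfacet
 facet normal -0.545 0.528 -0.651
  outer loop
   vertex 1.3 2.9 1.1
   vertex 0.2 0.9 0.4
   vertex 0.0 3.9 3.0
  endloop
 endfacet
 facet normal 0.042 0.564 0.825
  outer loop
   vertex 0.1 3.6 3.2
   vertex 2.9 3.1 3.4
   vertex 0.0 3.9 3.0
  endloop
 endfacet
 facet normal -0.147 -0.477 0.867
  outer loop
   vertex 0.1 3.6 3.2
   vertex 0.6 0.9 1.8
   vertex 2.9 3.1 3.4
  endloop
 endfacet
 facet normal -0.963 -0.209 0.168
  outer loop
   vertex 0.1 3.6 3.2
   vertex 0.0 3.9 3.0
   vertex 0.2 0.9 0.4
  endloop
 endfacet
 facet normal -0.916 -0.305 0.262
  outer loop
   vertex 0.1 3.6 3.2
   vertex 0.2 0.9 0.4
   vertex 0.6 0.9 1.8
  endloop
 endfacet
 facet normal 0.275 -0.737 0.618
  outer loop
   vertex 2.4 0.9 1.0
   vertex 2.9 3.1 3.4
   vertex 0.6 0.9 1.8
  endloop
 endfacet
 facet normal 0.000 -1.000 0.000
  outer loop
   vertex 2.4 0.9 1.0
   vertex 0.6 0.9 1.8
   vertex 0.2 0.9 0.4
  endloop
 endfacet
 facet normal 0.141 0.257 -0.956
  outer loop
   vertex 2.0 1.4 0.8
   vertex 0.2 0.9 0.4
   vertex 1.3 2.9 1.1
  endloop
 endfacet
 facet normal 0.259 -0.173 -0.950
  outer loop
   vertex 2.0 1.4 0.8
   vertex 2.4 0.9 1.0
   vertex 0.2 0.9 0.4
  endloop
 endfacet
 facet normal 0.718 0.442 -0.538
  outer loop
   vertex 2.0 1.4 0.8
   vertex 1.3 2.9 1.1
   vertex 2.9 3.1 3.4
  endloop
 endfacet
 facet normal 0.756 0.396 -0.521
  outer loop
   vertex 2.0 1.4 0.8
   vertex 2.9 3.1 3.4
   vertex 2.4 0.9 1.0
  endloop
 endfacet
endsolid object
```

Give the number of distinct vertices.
8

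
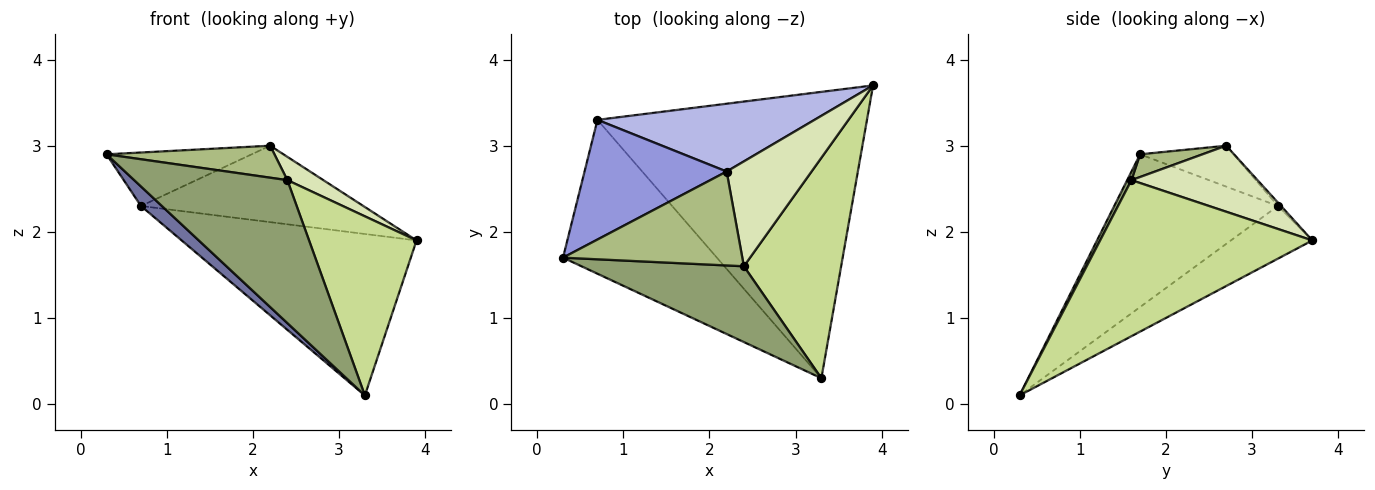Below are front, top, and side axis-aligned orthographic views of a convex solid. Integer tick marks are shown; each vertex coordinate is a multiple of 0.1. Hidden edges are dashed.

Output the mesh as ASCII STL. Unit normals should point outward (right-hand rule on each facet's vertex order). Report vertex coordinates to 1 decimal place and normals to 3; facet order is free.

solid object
 facet normal -0.702 -0.090 -0.707
  outer loop
   vertex 0.7 3.3 2.3
   vertex 3.3 0.3 0.1
   vertex 0.3 1.7 2.9
  endloop
 endfacet
 facet normal -0.168 0.484 -0.859
  outer loop
   vertex 0.7 3.3 2.3
   vertex 3.9 3.7 1.9
   vertex 3.3 0.3 0.1
  endloop
 endfacet
 facet normal -0.254 0.395 0.883
  outer loop
   vertex 0.7 3.3 2.3
   vertex 0.3 1.7 2.9
   vertex 2.2 2.7 3.0
  endloop
 endfacet
 facet normal -0.011 0.748 0.664
  outer loop
   vertex 0.7 3.3 2.3
   vertex 2.2 2.7 3.0
   vertex 3.9 3.7 1.9
  endloop
 endfacet
 facet normal 0.025 -0.883 0.468
  outer loop
   vertex 2.4 1.6 2.6
   vertex 0.3 1.7 2.9
   vertex 3.3 0.3 0.1
  endloop
 endfacet
 facet normal 0.119 -0.320 0.940
  outer loop
   vertex 2.4 1.6 2.6
   vertex 2.2 2.7 3.0
   vertex 0.3 1.7 2.9
  endloop
 endfacet
 facet normal 0.780 -0.395 0.486
  outer loop
   vertex 2.4 1.6 2.6
   vertex 3.3 0.3 0.1
   vertex 3.9 3.7 1.9
  endloop
 endfacet
 facet normal 0.605 -0.173 0.777
  outer loop
   vertex 2.4 1.6 2.6
   vertex 3.9 3.7 1.9
   vertex 2.2 2.7 3.0
  endloop
 endfacet
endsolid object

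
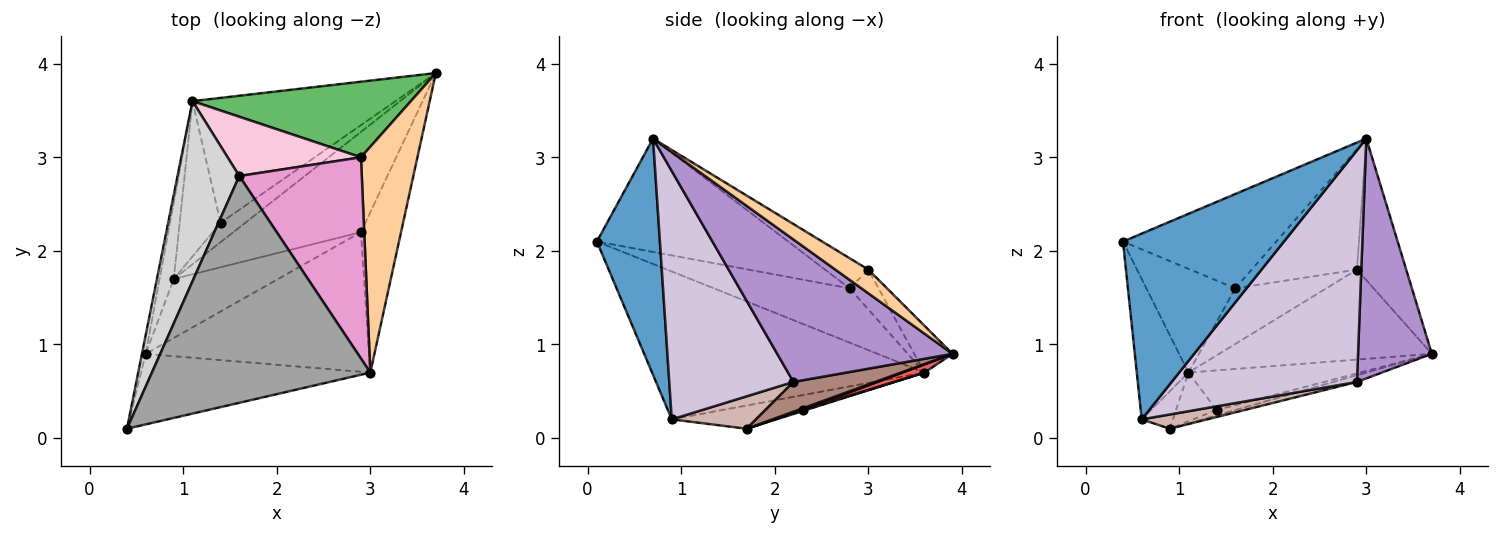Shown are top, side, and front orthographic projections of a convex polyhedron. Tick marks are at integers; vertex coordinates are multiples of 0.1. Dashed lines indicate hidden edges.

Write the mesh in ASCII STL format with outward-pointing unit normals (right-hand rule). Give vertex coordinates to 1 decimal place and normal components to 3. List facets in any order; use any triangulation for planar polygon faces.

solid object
 facet normal 0.344 -0.878 -0.333
  outer loop
   vertex 0.6 0.9 0.2
   vertex 3.0 0.7 3.2
   vertex 0.4 0.1 2.1
  endloop
 endfacet
 facet normal -0.982 0.186 -0.025
  outer loop
   vertex 0.6 0.9 0.2
   vertex 0.4 0.1 2.1
   vertex 1.1 3.6 0.7
  endloop
 endfacet
 facet normal -0.827 0.247 -0.506
  outer loop
   vertex 0.6 0.9 0.2
   vertex 1.1 3.6 0.7
   vertex 0.9 1.7 0.1
  endloop
 endfacet
 facet normal 0.335 0.500 0.798
  outer loop
   vertex 2.9 3.0 1.8
   vertex 3.0 0.7 3.2
   vertex 3.7 3.9 0.9
  endloop
 endfacet
 facet normal -0.137 0.759 0.637
  outer loop
   vertex 2.9 3.0 1.8
   vertex 3.7 3.9 0.9
   vertex 1.1 3.6 0.7
  endloop
 endfacet
 facet normal 0.066 0.265 -0.962
  outer loop
   vertex 1.4 2.3 0.3
   vertex 3.7 3.9 0.9
   vertex 0.9 1.7 0.1
  endloop
 endfacet
 facet normal 0.038 0.302 -0.953
  outer loop
   vertex 1.4 2.3 0.3
   vertex 1.1 3.6 0.7
   vertex 3.7 3.9 0.9
  endloop
 endfacet
 facet normal 0.023 0.299 -0.954
  outer loop
   vertex 1.4 2.3 0.3
   vertex 0.9 1.7 0.1
   vertex 1.1 3.6 0.7
  endloop
 endfacet
 facet normal 0.892 -0.376 -0.251
  outer loop
   vertex 2.9 2.2 0.6
   vertex 3.7 3.9 0.9
   vertex 3.0 0.7 3.2
  endloop
 endfacet
 facet normal 0.498 -0.743 -0.448
  outer loop
   vertex 2.9 2.2 0.6
   vertex 3.0 0.7 3.2
   vertex 0.6 0.9 0.2
  endloop
 endfacet
 facet normal 0.227 0.065 -0.972
  outer loop
   vertex 2.9 2.2 0.6
   vertex 0.9 1.7 0.1
   vertex 3.7 3.9 0.9
  endloop
 endfacet
 facet normal 0.289 -0.225 -0.931
  outer loop
   vertex 2.9 2.2 0.6
   vertex 0.6 0.9 0.2
   vertex 0.9 1.7 0.1
  endloop
 endfacet
 facet normal -0.206 0.502 0.840
  outer loop
   vertex 1.6 2.8 1.6
   vertex 3.0 0.7 3.2
   vertex 2.9 3.0 1.8
  endloop
 endfacet
 facet normal -0.212 0.669 0.712
  outer loop
   vertex 1.6 2.8 1.6
   vertex 2.9 3.0 1.8
   vertex 1.1 3.6 0.7
  endloop
 endfacet
 facet normal -0.432 0.346 0.833
  outer loop
   vertex 1.6 2.8 1.6
   vertex 0.4 0.1 2.1
   vertex 3.0 0.7 3.2
  endloop
 endfacet
 facet normal -0.606 0.397 0.689
  outer loop
   vertex 1.6 2.8 1.6
   vertex 1.1 3.6 0.7
   vertex 0.4 0.1 2.1
  endloop
 endfacet
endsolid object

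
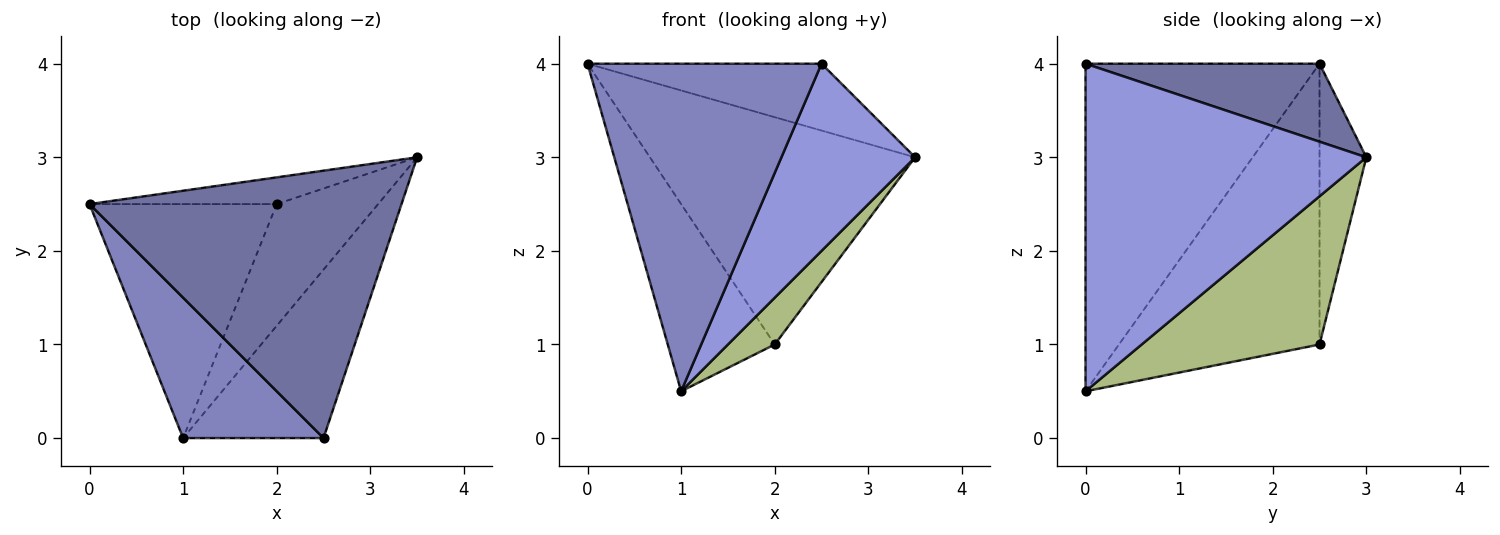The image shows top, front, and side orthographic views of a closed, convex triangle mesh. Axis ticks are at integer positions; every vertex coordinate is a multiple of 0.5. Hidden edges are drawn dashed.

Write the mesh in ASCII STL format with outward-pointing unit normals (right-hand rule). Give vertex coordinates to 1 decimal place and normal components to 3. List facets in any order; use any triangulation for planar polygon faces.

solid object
 facet normal 0.236 0.236 0.943
  outer loop
   vertex 2.5 0.0 4.0
   vertex 3.5 3.0 3.0
   vertex 0.0 2.5 4.0
  endloop
 endfacet
 facet normal -0.677 -0.677 0.290
  outer loop
   vertex 1.0 0.0 0.5
   vertex 2.5 0.0 4.0
   vertex 0.0 2.5 4.0
  endloop
 endfacet
 facet normal 0.842 -0.401 -0.361
  outer loop
   vertex 1.0 0.0 0.5
   vertex 3.5 3.0 3.0
   vertex 2.5 0.0 4.0
  endloop
 endfacet
 facet normal -0.173 0.978 -0.115
  outer loop
   vertex 2.0 2.5 1.0
   vertex 0.0 2.5 4.0
   vertex 3.5 3.0 3.0
  endloop
 endfacet
 facet normal -0.761 0.406 -0.507
  outer loop
   vertex 2.0 2.5 1.0
   vertex 1.0 0.0 0.5
   vertex 0.0 2.5 4.0
  endloop
 endfacet
 facet normal 0.807 -0.212 -0.552
  outer loop
   vertex 2.0 2.5 1.0
   vertex 3.5 3.0 3.0
   vertex 1.0 0.0 0.5
  endloop
 endfacet
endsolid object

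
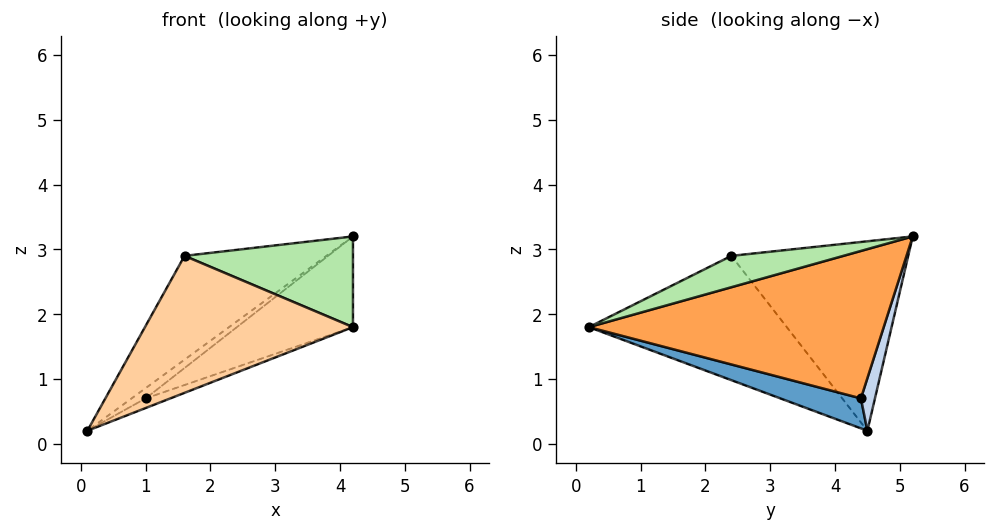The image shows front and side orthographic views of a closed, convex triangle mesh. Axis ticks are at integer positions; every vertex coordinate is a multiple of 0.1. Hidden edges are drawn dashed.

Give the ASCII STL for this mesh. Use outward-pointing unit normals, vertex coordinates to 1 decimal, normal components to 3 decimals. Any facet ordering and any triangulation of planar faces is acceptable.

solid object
 facet normal 0.493 0.151 -0.857
  outer loop
   vertex 1.0 4.4 0.7
   vertex 4.2 0.2 1.8
   vertex 0.1 4.5 0.2
  endloop
 endfacet
 facet normal 0.468 0.468 -0.749
  outer loop
   vertex 1.0 4.4 0.7
   vertex 0.1 4.5 0.2
   vertex 4.2 5.2 3.2
  endloop
 endfacet
 facet normal 0.565 0.222 -0.794
  outer loop
   vertex 1.0 4.4 0.7
   vertex 4.2 5.2 3.2
   vertex 4.2 0.2 1.8
  endloop
 endfacet
 facet normal -0.678 -0.713 -0.178
  outer loop
   vertex 1.6 2.4 2.9
   vertex 0.1 4.5 0.2
   vertex 4.2 0.2 1.8
  endloop
 endfacet
 facet normal -0.574 0.460 0.677
  outer loop
   vertex 1.6 2.4 2.9
   vertex 4.2 5.2 3.2
   vertex 0.1 4.5 0.2
  endloop
 endfacet
 facet normal 0.176 -0.265 0.948
  outer loop
   vertex 1.6 2.4 2.9
   vertex 4.2 0.2 1.8
   vertex 4.2 5.2 3.2
  endloop
 endfacet
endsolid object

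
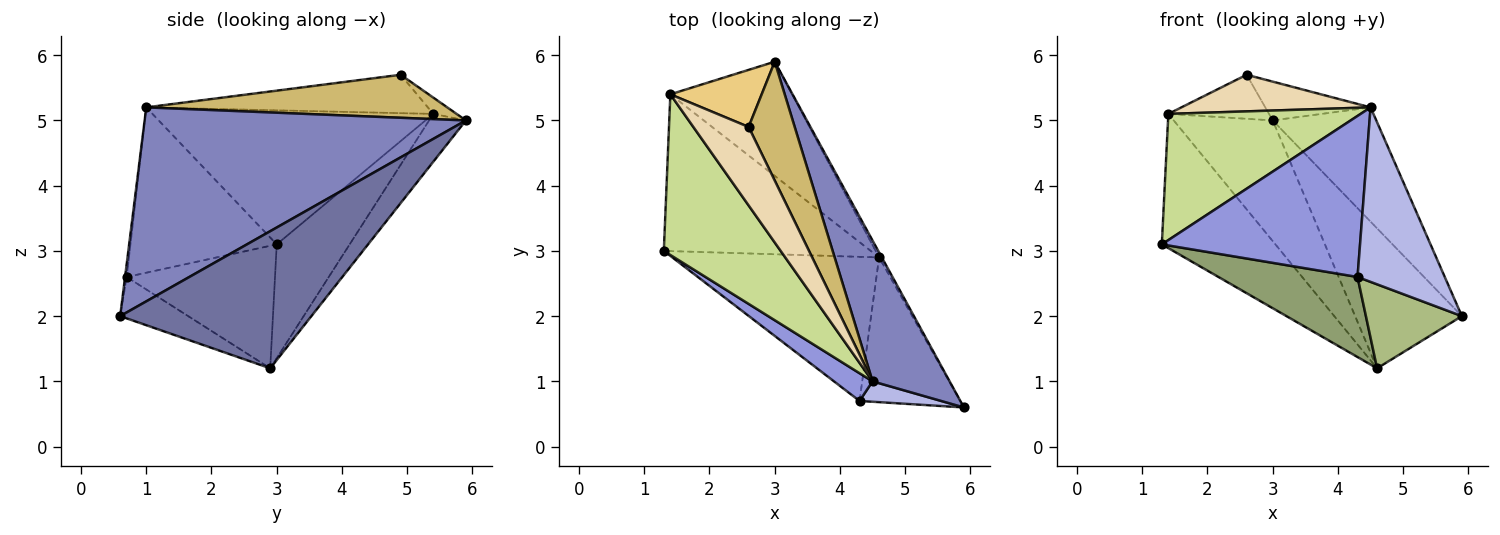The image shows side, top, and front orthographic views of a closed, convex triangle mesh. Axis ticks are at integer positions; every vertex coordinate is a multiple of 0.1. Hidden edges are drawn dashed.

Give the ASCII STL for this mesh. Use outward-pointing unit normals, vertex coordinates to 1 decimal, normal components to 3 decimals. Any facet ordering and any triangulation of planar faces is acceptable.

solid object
 facet normal 0.873 0.487 -0.017
  outer loop
   vertex 4.6 2.9 1.2
   vertex 3.0 5.9 5.0
   vertex 5.9 0.6 2.0
  endloop
 endfacet
 facet normal 0.890 0.287 0.354
  outer loop
   vertex 4.5 1.0 5.2
   vertex 5.9 0.6 2.0
   vertex 3.0 5.9 5.0
  endloop
 endfacet
 facet normal -0.588 -0.797 0.137
  outer loop
   vertex 4.3 0.7 2.6
   vertex 4.5 1.0 5.2
   vertex 1.3 3.0 3.1
  endloop
 endfacet
 facet normal -0.019 -0.993 0.116
  outer loop
   vertex 4.3 0.7 2.6
   vertex 5.9 0.6 2.0
   vertex 4.5 1.0 5.2
  endloop
 endfacet
 facet normal -0.460 -0.431 -0.776
  outer loop
   vertex 4.3 0.7 2.6
   vertex 1.3 3.0 3.1
   vertex 4.6 2.9 1.2
  endloop
 endfacet
 facet normal -0.335 -0.473 -0.815
  outer loop
   vertex 4.3 0.7 2.6
   vertex 4.6 2.9 1.2
   vertex 5.9 0.6 2.0
  endloop
 endfacet
 facet normal -0.670 -0.459 0.584
  outer loop
   vertex 1.4 5.4 5.1
   vertex 1.3 3.0 3.1
   vertex 4.5 1.0 5.2
  endloop
 endfacet
 facet normal -0.385 0.600 -0.701
  outer loop
   vertex 1.4 5.4 5.1
   vertex 4.6 2.9 1.2
   vertex 1.3 3.0 3.1
  endloop
 endfacet
 facet normal -0.261 0.701 -0.663
  outer loop
   vertex 1.4 5.4 5.1
   vertex 3.0 5.9 5.0
   vertex 4.6 2.9 1.2
  endloop
 endfacet
 facet normal 0.664 0.232 0.711
  outer loop
   vertex 2.6 4.9 5.7
   vertex 4.5 1.0 5.2
   vertex 3.0 5.9 5.0
  endloop
 endfacet
 facet normal -0.140 0.605 0.784
  outer loop
   vertex 2.6 4.9 5.7
   vertex 3.0 5.9 5.0
   vertex 1.4 5.4 5.1
  endloop
 endfacet
 facet normal -0.533 -0.358 0.767
  outer loop
   vertex 2.6 4.9 5.7
   vertex 1.4 5.4 5.1
   vertex 4.5 1.0 5.2
  endloop
 endfacet
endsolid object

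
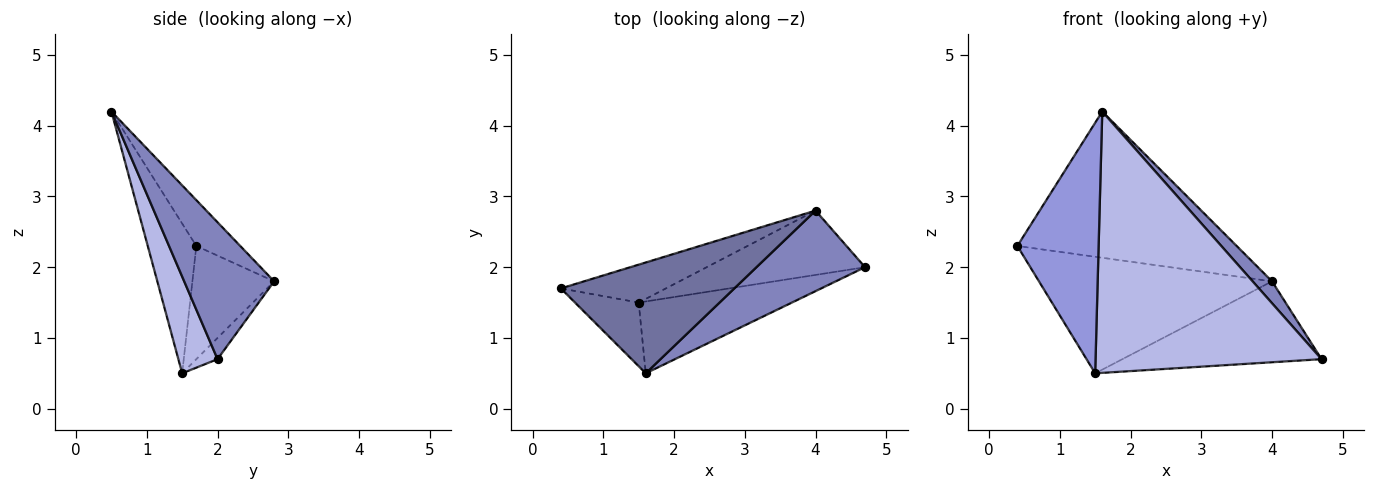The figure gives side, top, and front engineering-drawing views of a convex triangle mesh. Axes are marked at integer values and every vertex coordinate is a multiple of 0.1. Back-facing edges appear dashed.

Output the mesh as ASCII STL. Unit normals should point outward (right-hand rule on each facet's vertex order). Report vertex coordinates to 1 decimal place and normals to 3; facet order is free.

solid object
 facet normal -0.158 0.787 0.597
  outer loop
   vertex 4.0 2.8 1.8
   vertex 0.4 1.7 2.3
   vertex 1.6 0.5 4.2
  endloop
 endfacet
 facet normal 0.772 -0.167 0.613
  outer loop
   vertex 4.0 2.8 1.8
   vertex 1.6 0.5 4.2
   vertex 4.7 2.0 0.7
  endloop
 endfacet
 facet normal -0.501 -0.839 -0.213
  outer loop
   vertex 1.5 1.5 0.5
   vertex 1.6 0.5 4.2
   vertex 0.4 1.7 2.3
  endloop
 endfacet
 facet normal 0.165 -0.951 -0.261
  outer loop
   vertex 1.5 1.5 0.5
   vertex 4.7 2.0 0.7
   vertex 1.6 0.5 4.2
  endloop
 endfacet
 facet normal -0.316 0.902 -0.294
  outer loop
   vertex 1.5 1.5 0.5
   vertex 0.4 1.7 2.3
   vertex 4.0 2.8 1.8
  endloop
 endfacet
 facet normal -0.083 0.780 -0.620
  outer loop
   vertex 1.5 1.5 0.5
   vertex 4.0 2.8 1.8
   vertex 4.7 2.0 0.7
  endloop
 endfacet
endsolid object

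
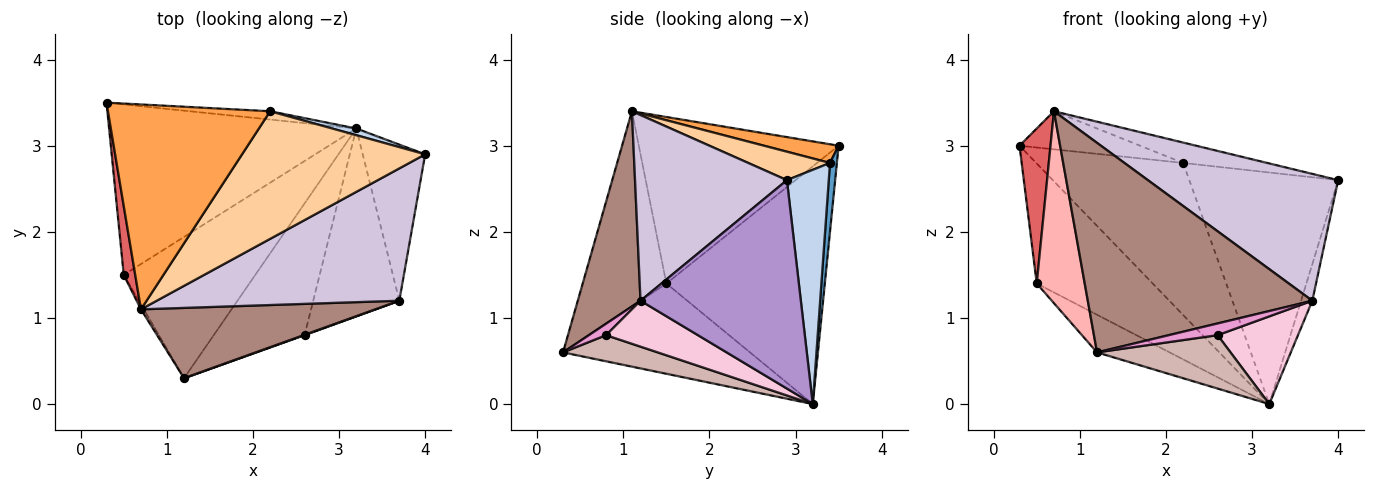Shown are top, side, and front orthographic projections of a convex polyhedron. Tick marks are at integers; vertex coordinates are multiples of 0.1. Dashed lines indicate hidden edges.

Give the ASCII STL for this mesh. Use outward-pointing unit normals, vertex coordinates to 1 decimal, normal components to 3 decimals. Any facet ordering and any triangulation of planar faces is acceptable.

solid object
 facet normal 0.047 0.997 -0.055
  outer loop
   vertex 2.2 3.4 2.8
   vertex 3.2 3.2 0.0
   vertex 0.3 3.5 3.0
  endloop
 endfacet
 facet normal 0.270 0.962 0.028
  outer loop
   vertex 2.2 3.4 2.8
   vertex 4.0 2.9 2.6
   vertex 3.2 3.2 0.0
  endloop
 endfacet
 facet normal 0.112 0.182 0.977
  outer loop
   vertex 2.2 3.4 2.8
   vertex 0.3 3.5 3.0
   vertex 0.7 1.1 3.4
  endloop
 endfacet
 facet normal 0.152 0.156 0.976
  outer loop
   vertex 2.2 3.4 2.8
   vertex 0.7 1.1 3.4
   vertex 4.0 2.9 2.6
  endloop
 endfacet
 facet normal -0.618 0.452 -0.643
  outer loop
   vertex 0.5 1.5 1.4
   vertex 0.3 3.5 3.0
   vertex 3.2 3.2 0.0
  endloop
 endfacet
 facet normal -0.553 0.215 -0.805
  outer loop
   vertex 0.5 1.5 1.4
   vertex 3.2 3.2 0.0
   vertex 1.2 0.3 0.6
  endloop
 endfacet
 facet normal -0.986 -0.153 0.068
  outer loop
   vertex 0.5 1.5 1.4
   vertex 0.7 1.1 3.4
   vertex 0.3 3.5 3.0
  endloop
 endfacet
 facet normal -0.867 -0.497 -0.013
  outer loop
   vertex 0.5 1.5 1.4
   vertex 1.2 0.3 0.6
   vertex 0.7 1.1 3.4
  endloop
 endfacet
 facet normal 0.956 0.067 -0.286
  outer loop
   vertex 3.7 1.2 1.2
   vertex 3.2 3.2 0.0
   vertex 4.0 2.9 2.6
  endloop
 endfacet
 facet normal 0.484 -0.606 0.632
  outer loop
   vertex 3.7 1.2 1.2
   vertex 4.0 2.9 2.6
   vertex 0.7 1.1 3.4
  endloop
 endfacet
 facet normal 0.256 -0.916 0.308
  outer loop
   vertex 3.7 1.2 1.2
   vertex 0.7 1.1 3.4
   vertex 1.2 0.3 0.6
  endloop
 endfacet
 facet normal 0.258 -0.363 -0.896
  outer loop
   vertex 2.6 0.8 0.8
   vertex 1.2 0.3 0.6
   vertex 3.2 3.2 0.0
  endloop
 endfacet
 facet normal 0.333 -0.943 0.028
  outer loop
   vertex 2.6 0.8 0.8
   vertex 3.7 1.2 1.2
   vertex 1.2 0.3 0.6
  endloop
 endfacet
 facet normal 0.435 -0.381 -0.816
  outer loop
   vertex 2.6 0.8 0.8
   vertex 3.2 3.2 0.0
   vertex 3.7 1.2 1.2
  endloop
 endfacet
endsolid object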